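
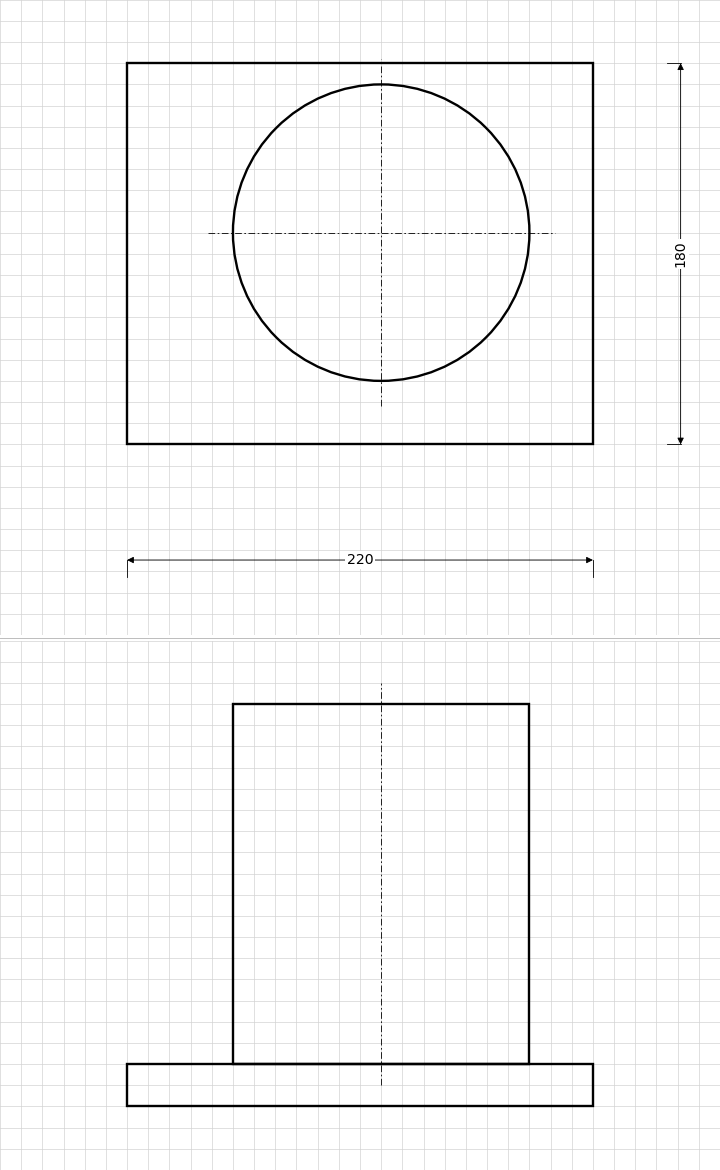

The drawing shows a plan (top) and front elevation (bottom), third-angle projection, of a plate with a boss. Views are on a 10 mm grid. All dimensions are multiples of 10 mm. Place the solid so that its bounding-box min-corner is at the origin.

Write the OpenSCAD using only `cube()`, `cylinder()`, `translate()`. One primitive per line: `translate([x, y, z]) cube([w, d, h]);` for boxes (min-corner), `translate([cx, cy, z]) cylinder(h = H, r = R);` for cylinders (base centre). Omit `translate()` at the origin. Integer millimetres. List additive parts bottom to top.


cube([220, 180, 20]);
translate([120, 100, 20]) cylinder(h = 170, r = 70);


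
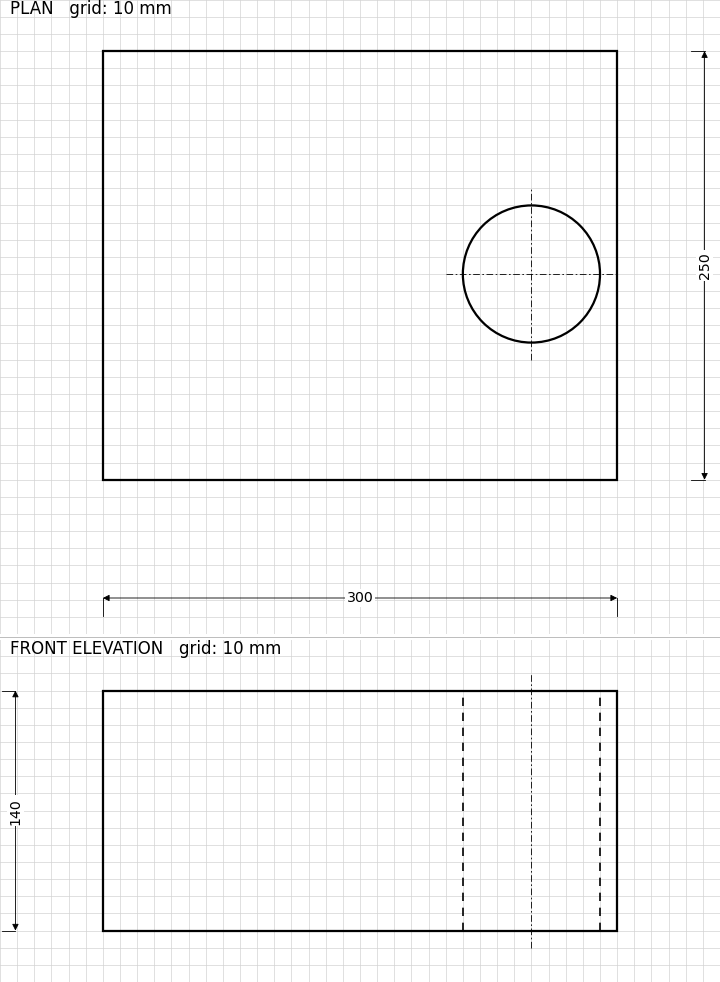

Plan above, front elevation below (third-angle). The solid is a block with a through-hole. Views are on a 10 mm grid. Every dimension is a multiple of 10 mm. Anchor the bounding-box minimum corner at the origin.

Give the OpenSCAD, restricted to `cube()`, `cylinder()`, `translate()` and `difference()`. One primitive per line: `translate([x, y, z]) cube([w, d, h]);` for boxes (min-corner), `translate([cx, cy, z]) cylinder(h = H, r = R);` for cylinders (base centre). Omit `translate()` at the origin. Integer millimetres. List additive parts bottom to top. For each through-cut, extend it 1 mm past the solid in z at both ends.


difference() {
  cube([300, 250, 140]);
  translate([250, 120, -1]) cylinder(h = 142, r = 40);
}


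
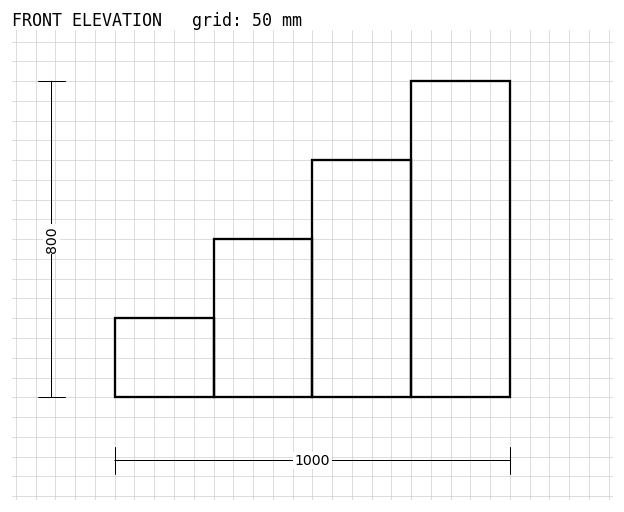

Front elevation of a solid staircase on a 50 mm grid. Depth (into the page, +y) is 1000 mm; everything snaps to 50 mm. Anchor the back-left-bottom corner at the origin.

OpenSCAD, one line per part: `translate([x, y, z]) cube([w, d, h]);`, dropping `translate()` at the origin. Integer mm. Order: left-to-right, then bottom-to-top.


cube([250, 1000, 200]);
translate([250, 0, 0]) cube([250, 1000, 400]);
translate([500, 0, 0]) cube([250, 1000, 600]);
translate([750, 0, 0]) cube([250, 1000, 800]);


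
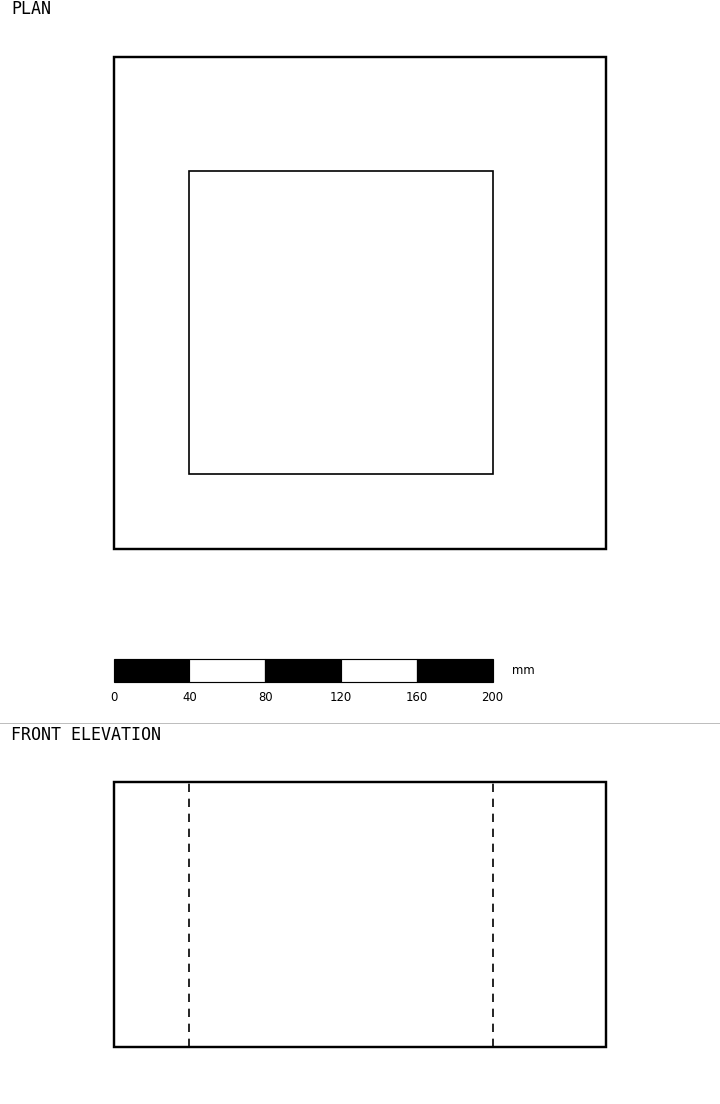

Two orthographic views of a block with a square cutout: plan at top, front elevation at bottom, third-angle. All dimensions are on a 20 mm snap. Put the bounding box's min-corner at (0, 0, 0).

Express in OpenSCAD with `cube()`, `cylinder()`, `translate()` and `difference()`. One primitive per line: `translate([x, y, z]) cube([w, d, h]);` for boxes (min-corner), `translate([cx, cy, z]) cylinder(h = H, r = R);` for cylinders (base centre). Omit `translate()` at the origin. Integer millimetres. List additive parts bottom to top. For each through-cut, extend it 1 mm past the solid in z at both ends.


difference() {
  cube([260, 260, 140]);
  translate([40, 40, -1]) cube([160, 160, 142]);
}


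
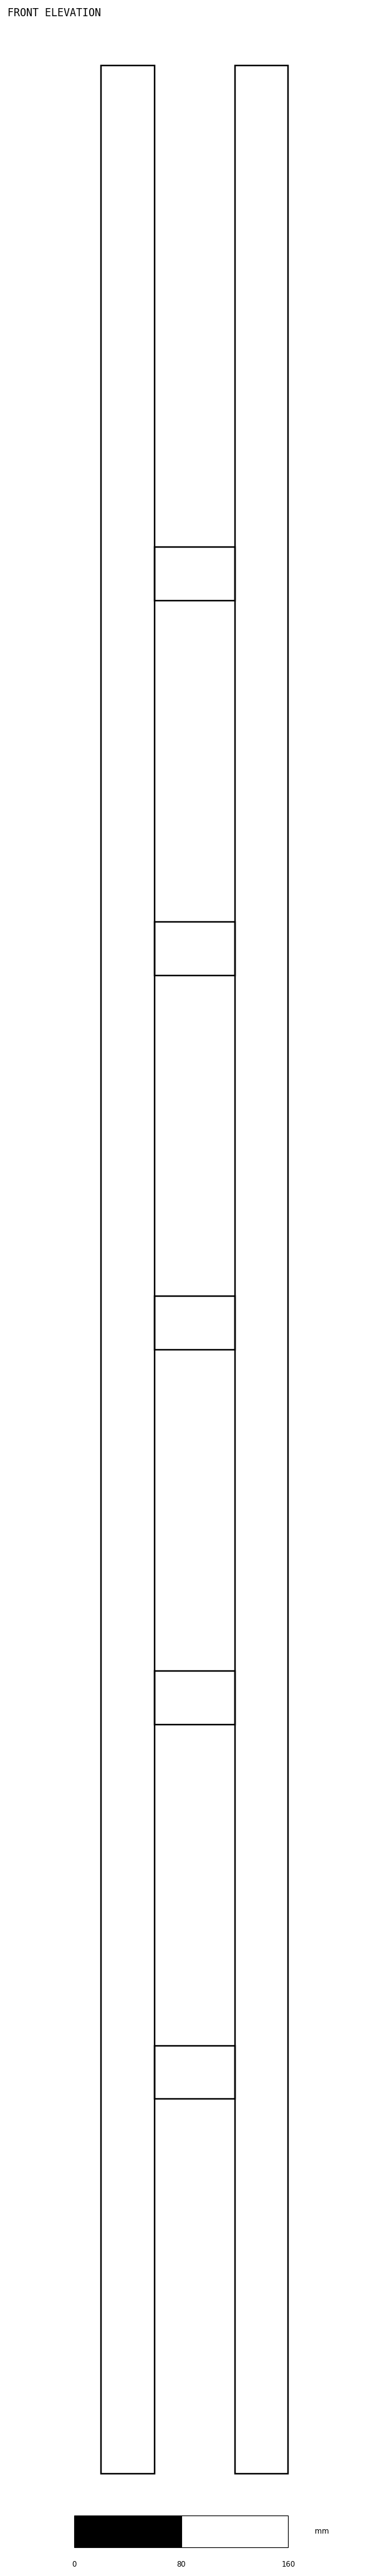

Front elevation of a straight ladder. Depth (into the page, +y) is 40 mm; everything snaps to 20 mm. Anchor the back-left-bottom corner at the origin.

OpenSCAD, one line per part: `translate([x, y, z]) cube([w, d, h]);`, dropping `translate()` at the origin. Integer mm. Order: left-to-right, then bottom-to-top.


cube([40, 40, 1800]);
translate([40, 0, 280]) cube([60, 40, 40]);
translate([40, 0, 560]) cube([60, 40, 40]);
translate([40, 0, 840]) cube([60, 40, 40]);
translate([40, 0, 1120]) cube([60, 40, 40]);
translate([40, 0, 1400]) cube([60, 40, 40]);
translate([100, 0, 0]) cube([40, 40, 1800]);


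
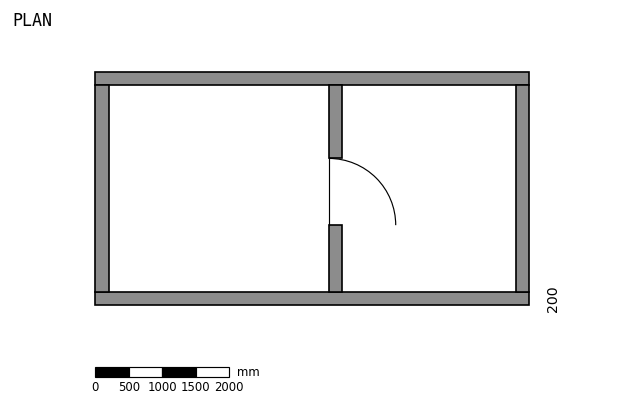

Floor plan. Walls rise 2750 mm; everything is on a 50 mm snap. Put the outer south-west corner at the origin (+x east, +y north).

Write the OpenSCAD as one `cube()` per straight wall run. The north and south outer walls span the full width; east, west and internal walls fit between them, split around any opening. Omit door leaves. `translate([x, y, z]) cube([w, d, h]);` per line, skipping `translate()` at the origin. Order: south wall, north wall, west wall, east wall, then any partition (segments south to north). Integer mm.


cube([6500, 200, 2750]);
translate([0, 3300, 0]) cube([6500, 200, 2750]);
translate([0, 200, 0]) cube([200, 3100, 2750]);
translate([6300, 200, 0]) cube([200, 3100, 2750]);
translate([3500, 200, 0]) cube([200, 1000, 2750]);
translate([3500, 2200, 0]) cube([200, 1100, 2750]);


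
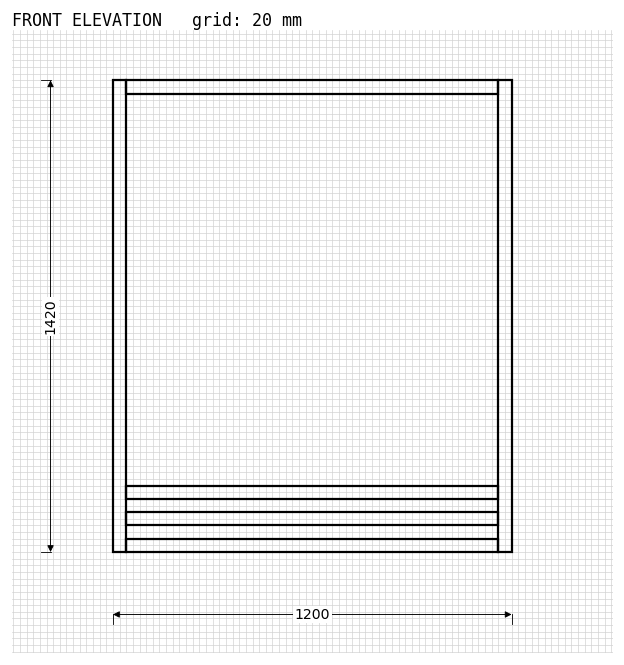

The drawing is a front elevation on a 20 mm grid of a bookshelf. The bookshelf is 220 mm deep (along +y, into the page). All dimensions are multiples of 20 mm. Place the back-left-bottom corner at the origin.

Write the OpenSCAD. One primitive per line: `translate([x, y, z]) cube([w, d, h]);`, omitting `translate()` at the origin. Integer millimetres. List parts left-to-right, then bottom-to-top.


cube([40, 220, 1420]);
translate([40, 0, 0]) cube([1120, 220, 40]);
translate([40, 0, 80]) cube([1120, 220, 40]);
translate([40, 0, 160]) cube([1120, 220, 40]);
translate([40, 0, 1380]) cube([1120, 220, 40]);
translate([1160, 0, 0]) cube([40, 220, 1420]);


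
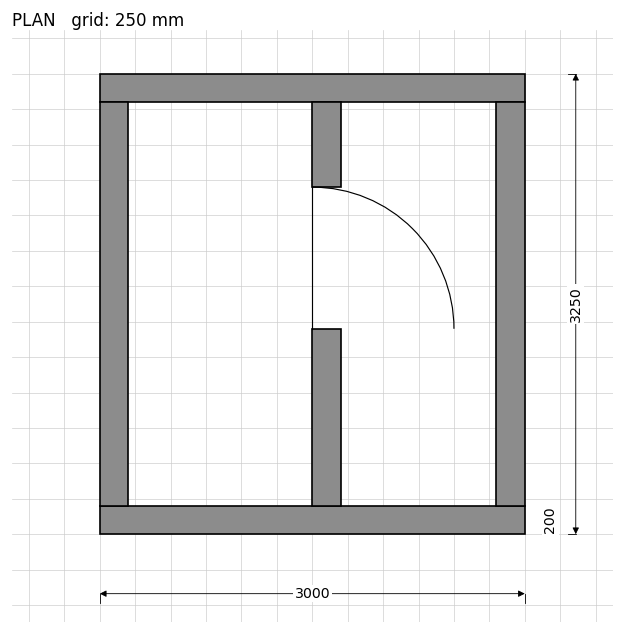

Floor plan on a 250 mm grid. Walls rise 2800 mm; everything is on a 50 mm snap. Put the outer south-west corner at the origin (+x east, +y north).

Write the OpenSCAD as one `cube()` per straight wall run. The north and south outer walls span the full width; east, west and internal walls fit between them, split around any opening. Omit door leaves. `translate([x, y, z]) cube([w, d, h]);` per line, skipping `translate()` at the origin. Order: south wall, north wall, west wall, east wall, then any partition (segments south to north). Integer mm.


cube([3000, 200, 2800]);
translate([0, 3050, 0]) cube([3000, 200, 2800]);
translate([0, 200, 0]) cube([200, 2850, 2800]);
translate([2800, 200, 0]) cube([200, 2850, 2800]);
translate([1500, 200, 0]) cube([200, 1250, 2800]);
translate([1500, 2450, 0]) cube([200, 600, 2800]);


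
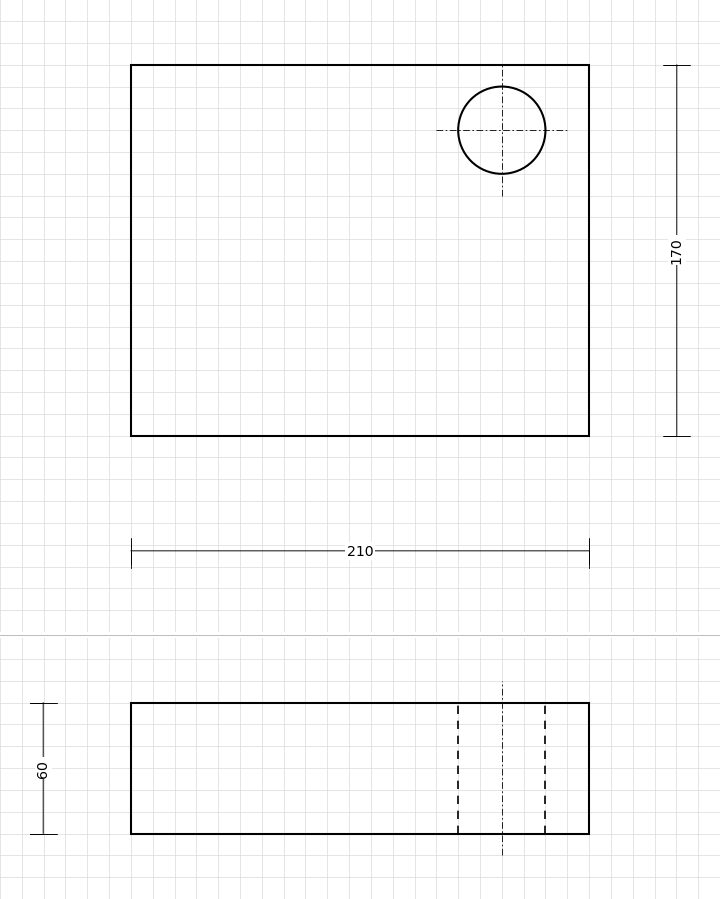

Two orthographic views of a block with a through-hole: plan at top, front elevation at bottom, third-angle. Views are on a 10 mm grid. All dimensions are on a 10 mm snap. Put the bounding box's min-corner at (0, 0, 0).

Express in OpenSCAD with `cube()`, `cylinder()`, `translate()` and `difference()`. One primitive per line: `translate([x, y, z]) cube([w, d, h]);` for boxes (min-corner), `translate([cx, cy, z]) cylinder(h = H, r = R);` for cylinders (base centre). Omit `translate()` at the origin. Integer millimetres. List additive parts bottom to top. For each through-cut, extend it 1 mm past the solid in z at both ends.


difference() {
  cube([210, 170, 60]);
  translate([170, 140, -1]) cylinder(h = 62, r = 20);
}


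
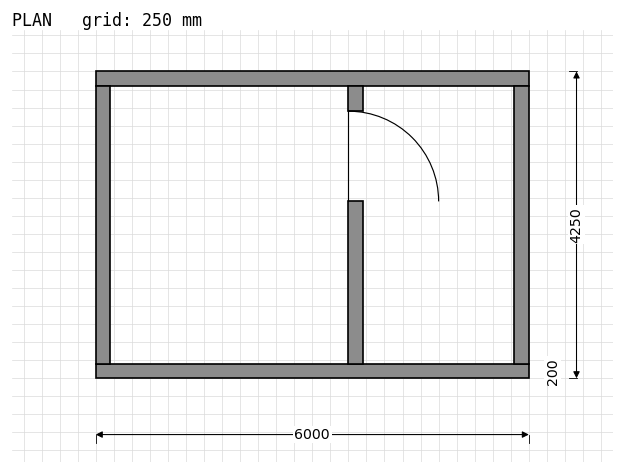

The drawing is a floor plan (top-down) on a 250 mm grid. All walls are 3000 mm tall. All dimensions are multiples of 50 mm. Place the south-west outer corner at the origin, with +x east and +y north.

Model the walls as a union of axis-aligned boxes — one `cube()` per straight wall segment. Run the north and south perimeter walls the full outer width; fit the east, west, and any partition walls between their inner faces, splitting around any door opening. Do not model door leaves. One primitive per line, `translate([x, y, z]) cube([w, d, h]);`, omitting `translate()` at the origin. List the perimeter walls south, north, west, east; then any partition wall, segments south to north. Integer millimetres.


cube([6000, 200, 3000]);
translate([0, 4050, 0]) cube([6000, 200, 3000]);
translate([0, 200, 0]) cube([200, 3850, 3000]);
translate([5800, 200, 0]) cube([200, 3850, 3000]);
translate([3500, 200, 0]) cube([200, 2250, 3000]);
translate([3500, 3700, 0]) cube([200, 350, 3000]);


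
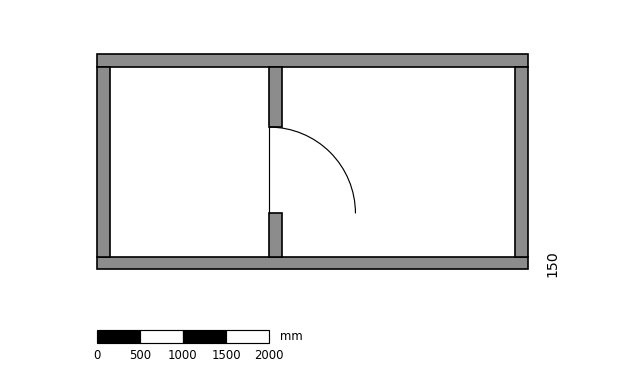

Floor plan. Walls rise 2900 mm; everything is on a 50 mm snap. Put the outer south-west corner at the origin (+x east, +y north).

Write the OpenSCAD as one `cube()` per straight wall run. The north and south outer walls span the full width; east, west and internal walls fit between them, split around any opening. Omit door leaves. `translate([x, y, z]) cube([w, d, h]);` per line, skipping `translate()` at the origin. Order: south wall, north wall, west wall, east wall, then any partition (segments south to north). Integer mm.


cube([5000, 150, 2900]);
translate([0, 2350, 0]) cube([5000, 150, 2900]);
translate([0, 150, 0]) cube([150, 2200, 2900]);
translate([4850, 150, 0]) cube([150, 2200, 2900]);
translate([2000, 150, 0]) cube([150, 500, 2900]);
translate([2000, 1650, 0]) cube([150, 700, 2900]);


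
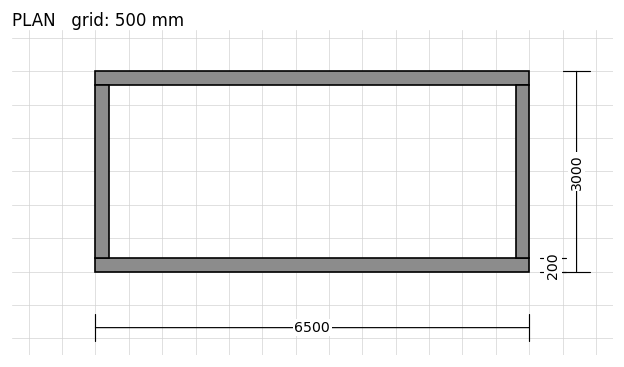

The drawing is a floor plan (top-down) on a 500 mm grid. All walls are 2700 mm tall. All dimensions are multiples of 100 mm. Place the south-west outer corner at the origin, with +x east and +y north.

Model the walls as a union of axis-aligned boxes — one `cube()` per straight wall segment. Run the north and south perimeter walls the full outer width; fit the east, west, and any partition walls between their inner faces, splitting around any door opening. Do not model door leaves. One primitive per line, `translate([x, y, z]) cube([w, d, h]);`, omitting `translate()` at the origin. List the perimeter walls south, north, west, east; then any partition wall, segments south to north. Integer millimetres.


cube([6500, 200, 2700]);
translate([0, 2800, 0]) cube([6500, 200, 2700]);
translate([0, 200, 0]) cube([200, 2600, 2700]);
translate([6300, 200, 0]) cube([200, 2600, 2700]);


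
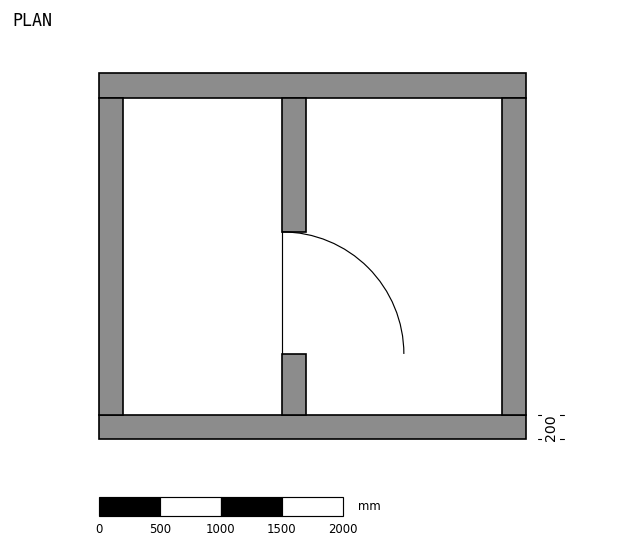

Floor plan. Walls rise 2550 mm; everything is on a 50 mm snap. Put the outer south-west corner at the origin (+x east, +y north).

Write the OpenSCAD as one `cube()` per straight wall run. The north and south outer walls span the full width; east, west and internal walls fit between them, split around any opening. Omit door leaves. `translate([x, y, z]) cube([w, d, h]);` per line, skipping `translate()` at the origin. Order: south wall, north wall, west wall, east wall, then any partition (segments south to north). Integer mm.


cube([3500, 200, 2550]);
translate([0, 2800, 0]) cube([3500, 200, 2550]);
translate([0, 200, 0]) cube([200, 2600, 2550]);
translate([3300, 200, 0]) cube([200, 2600, 2550]);
translate([1500, 200, 0]) cube([200, 500, 2550]);
translate([1500, 1700, 0]) cube([200, 1100, 2550]);


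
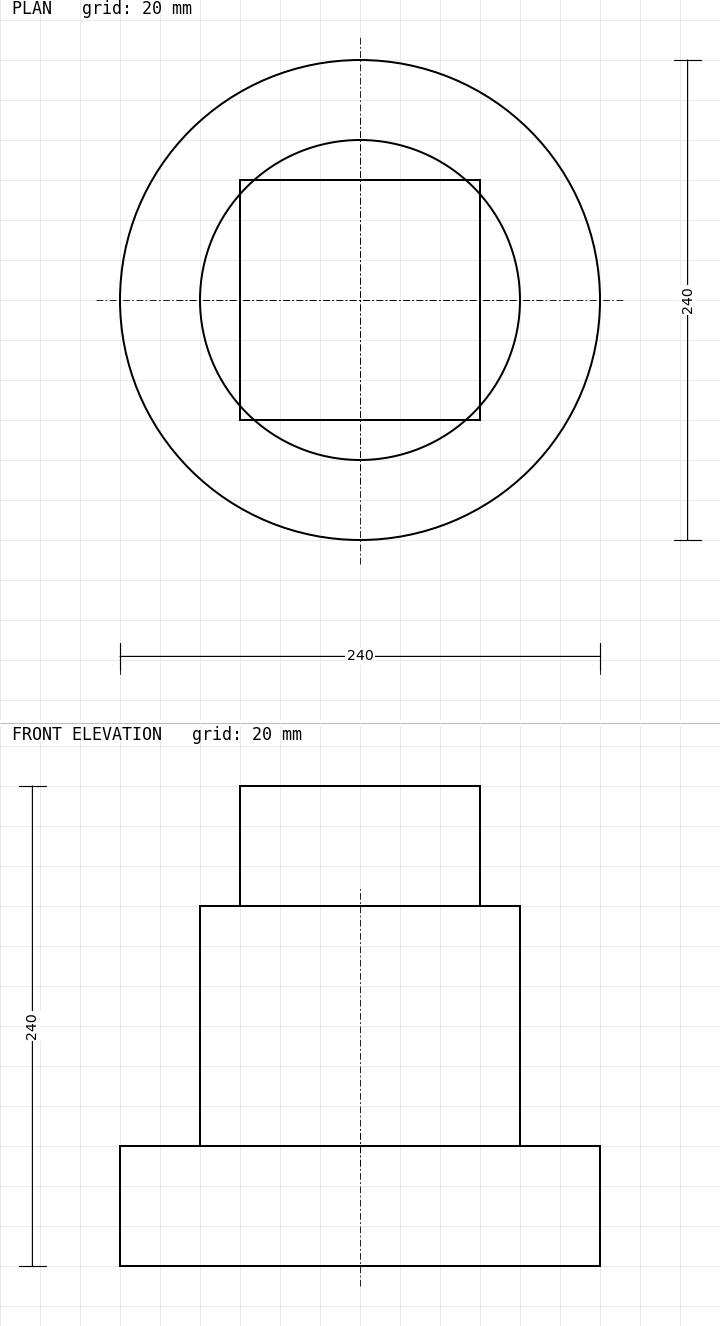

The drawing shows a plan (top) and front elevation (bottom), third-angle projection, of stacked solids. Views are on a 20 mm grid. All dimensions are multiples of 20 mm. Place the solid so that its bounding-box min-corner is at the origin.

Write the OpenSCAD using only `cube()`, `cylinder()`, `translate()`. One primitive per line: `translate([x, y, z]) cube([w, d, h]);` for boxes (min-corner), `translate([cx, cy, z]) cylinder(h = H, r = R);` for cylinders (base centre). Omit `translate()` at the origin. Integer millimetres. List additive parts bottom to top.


translate([120, 120, 0]) cylinder(h = 60, r = 120);
translate([120, 120, 60]) cylinder(h = 120, r = 80);
translate([60, 60, 180]) cube([120, 120, 60]);


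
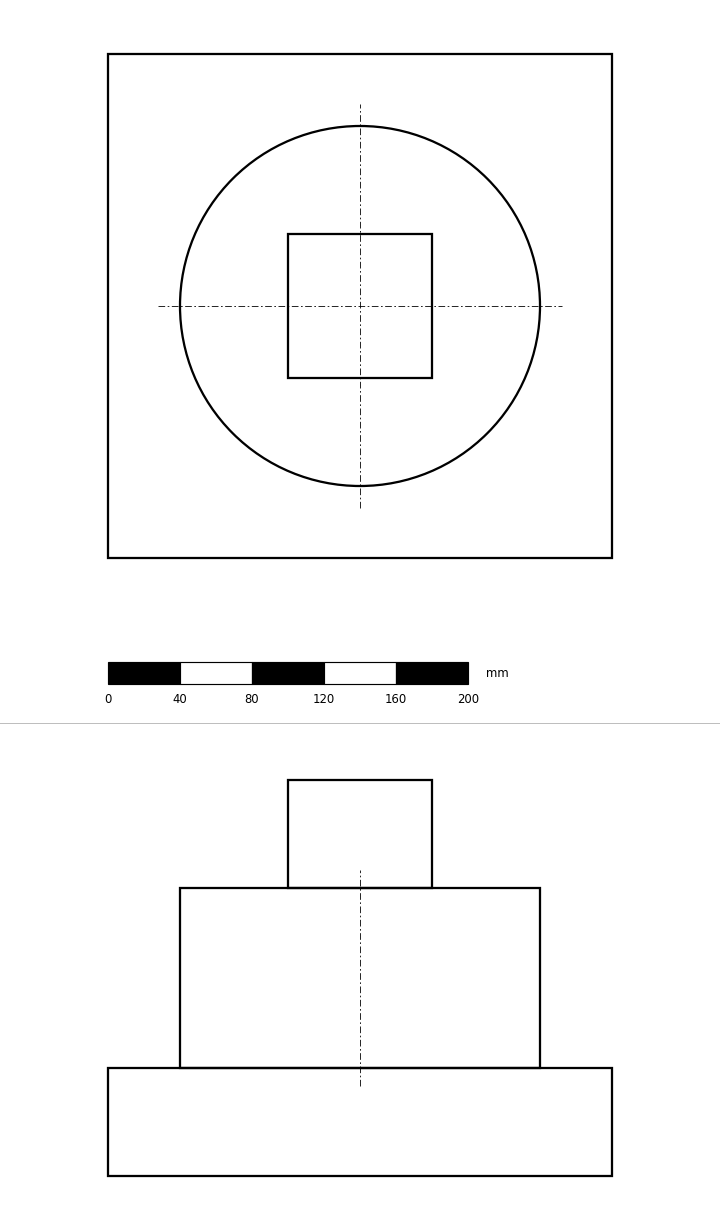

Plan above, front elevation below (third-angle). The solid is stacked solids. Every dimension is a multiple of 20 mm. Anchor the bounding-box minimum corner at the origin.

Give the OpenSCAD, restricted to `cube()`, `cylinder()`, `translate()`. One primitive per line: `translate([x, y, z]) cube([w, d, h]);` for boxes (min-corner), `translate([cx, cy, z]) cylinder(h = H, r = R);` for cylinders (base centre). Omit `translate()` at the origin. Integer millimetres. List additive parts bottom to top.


cube([280, 280, 60]);
translate([140, 140, 60]) cylinder(h = 100, r = 100);
translate([100, 100, 160]) cube([80, 80, 60]);


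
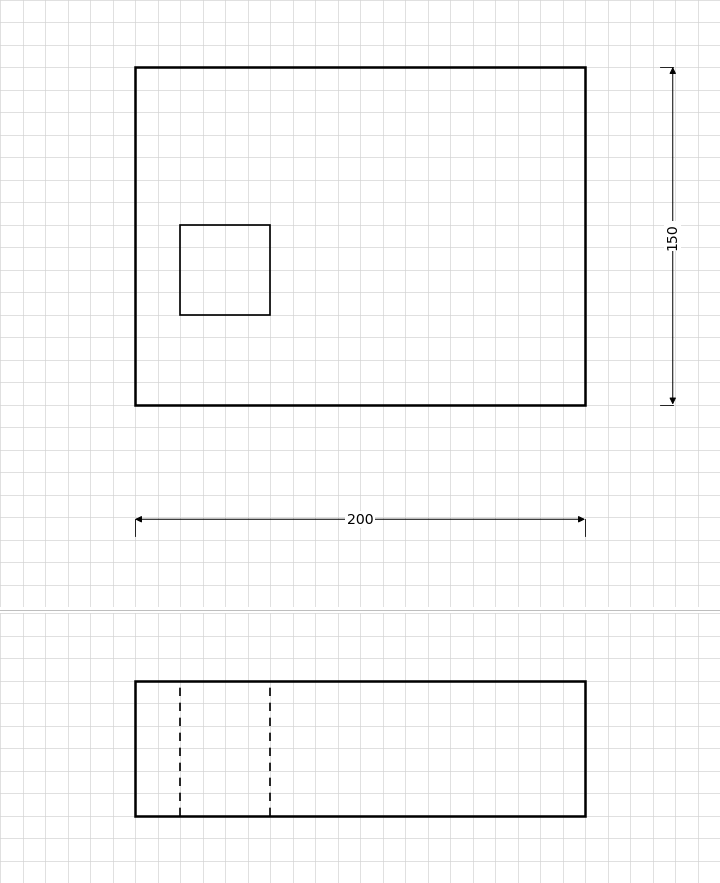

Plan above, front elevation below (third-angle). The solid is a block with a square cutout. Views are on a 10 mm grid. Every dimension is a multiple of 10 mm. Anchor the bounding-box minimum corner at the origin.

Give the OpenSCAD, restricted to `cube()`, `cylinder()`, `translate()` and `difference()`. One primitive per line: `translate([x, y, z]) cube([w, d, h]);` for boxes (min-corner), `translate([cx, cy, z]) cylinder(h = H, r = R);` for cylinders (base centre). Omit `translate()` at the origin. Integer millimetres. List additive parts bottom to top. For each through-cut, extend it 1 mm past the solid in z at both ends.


difference() {
  cube([200, 150, 60]);
  translate([20, 40, -1]) cube([40, 40, 62]);
}


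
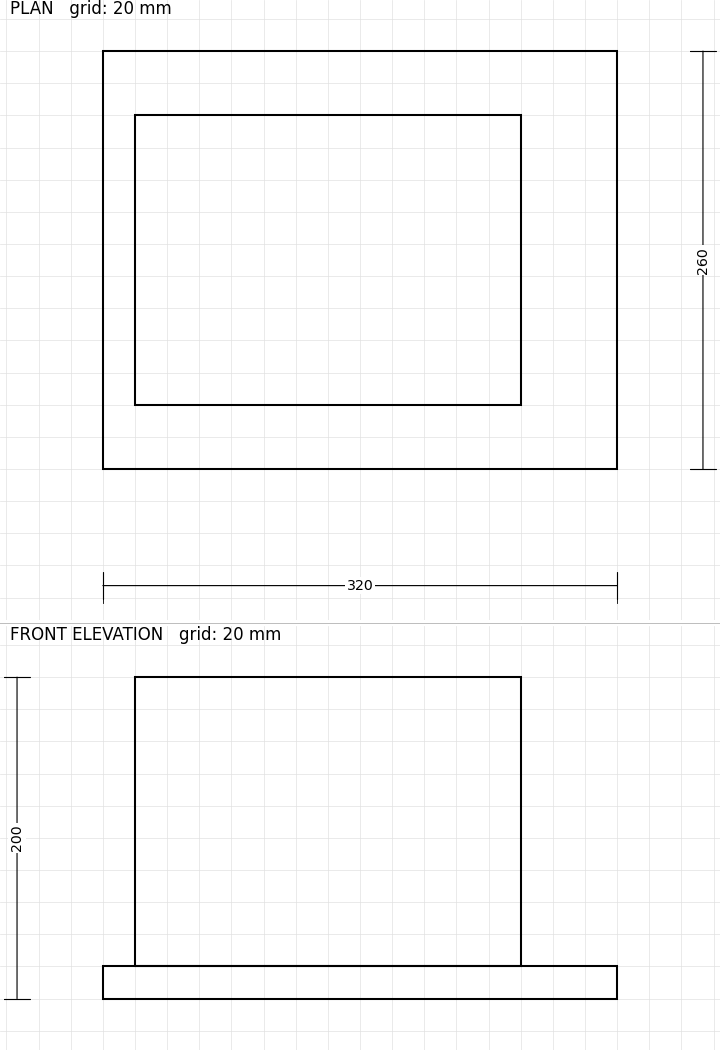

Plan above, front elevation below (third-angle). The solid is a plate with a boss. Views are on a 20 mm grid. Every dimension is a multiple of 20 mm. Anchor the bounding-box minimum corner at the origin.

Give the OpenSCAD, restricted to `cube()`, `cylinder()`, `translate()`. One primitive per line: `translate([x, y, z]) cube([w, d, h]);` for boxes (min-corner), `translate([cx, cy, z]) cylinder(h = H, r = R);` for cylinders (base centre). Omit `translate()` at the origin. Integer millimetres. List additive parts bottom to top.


cube([320, 260, 20]);
translate([20, 40, 20]) cube([240, 180, 180]);


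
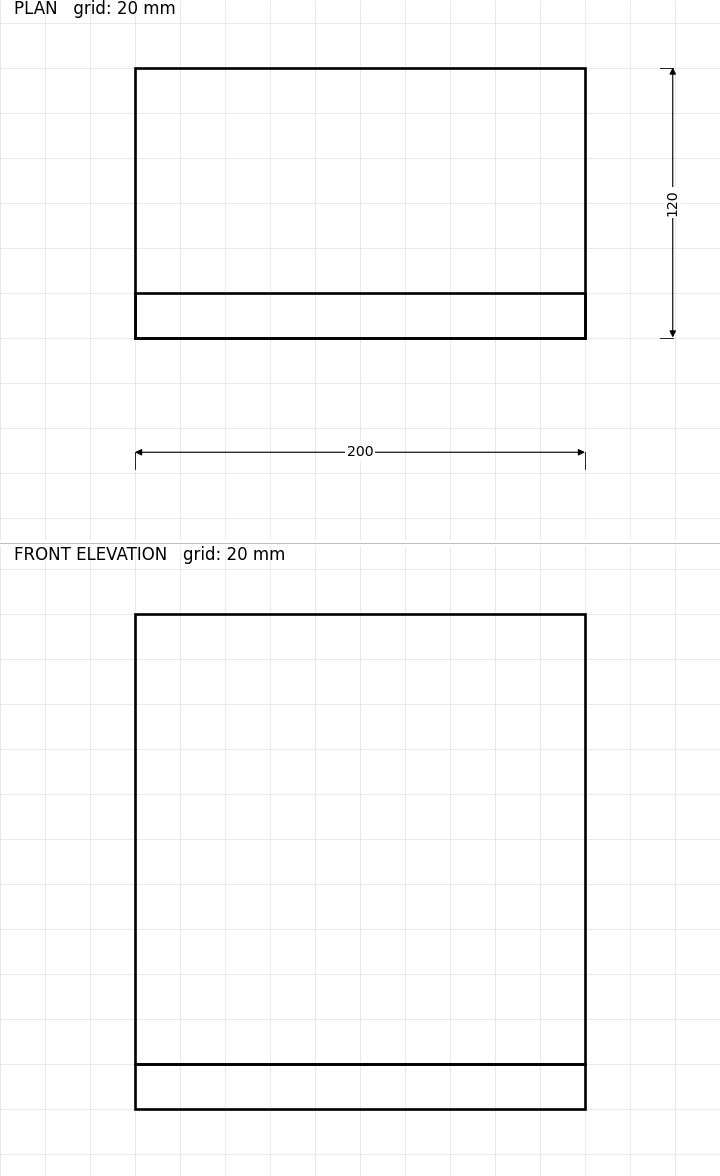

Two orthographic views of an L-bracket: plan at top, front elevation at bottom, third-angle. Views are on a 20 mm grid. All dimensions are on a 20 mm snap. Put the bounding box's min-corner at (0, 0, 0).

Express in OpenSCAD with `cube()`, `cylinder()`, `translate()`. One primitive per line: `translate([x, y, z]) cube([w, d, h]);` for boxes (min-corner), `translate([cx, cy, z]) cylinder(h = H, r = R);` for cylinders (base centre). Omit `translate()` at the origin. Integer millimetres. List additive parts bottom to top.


cube([200, 120, 20]);
translate([0, 0, 20]) cube([200, 20, 200]);


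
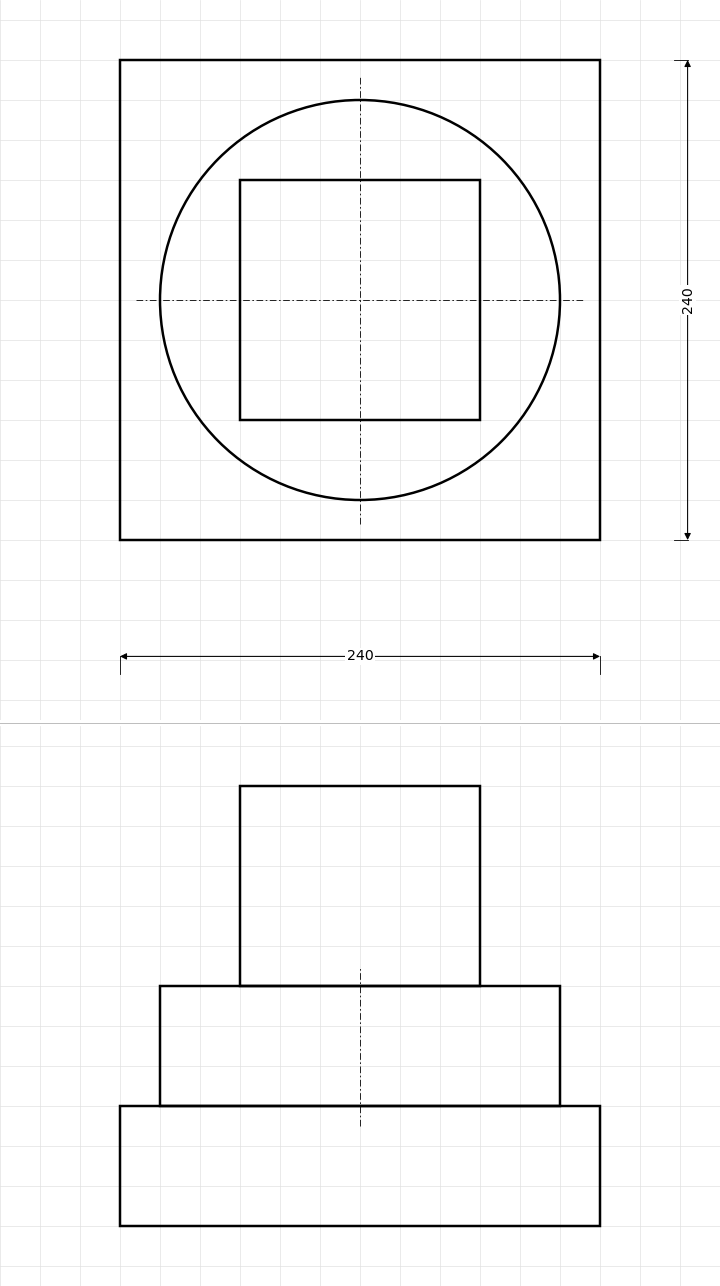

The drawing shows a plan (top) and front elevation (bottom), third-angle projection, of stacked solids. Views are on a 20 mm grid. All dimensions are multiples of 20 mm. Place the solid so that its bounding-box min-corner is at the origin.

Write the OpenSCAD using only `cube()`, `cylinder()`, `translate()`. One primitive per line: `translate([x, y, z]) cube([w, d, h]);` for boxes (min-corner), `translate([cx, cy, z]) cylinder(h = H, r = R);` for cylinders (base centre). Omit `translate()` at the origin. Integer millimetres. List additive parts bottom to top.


cube([240, 240, 60]);
translate([120, 120, 60]) cylinder(h = 60, r = 100);
translate([60, 60, 120]) cube([120, 120, 100]);


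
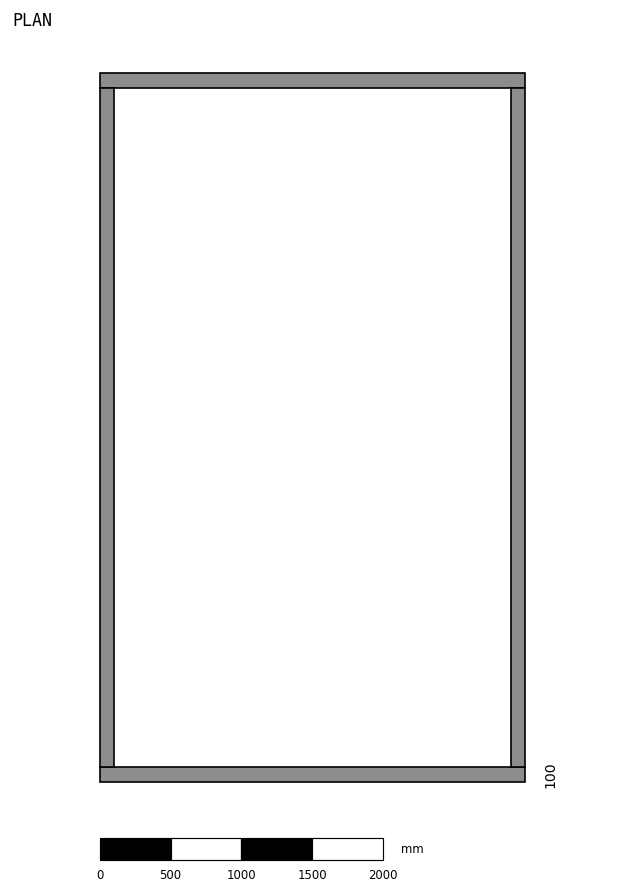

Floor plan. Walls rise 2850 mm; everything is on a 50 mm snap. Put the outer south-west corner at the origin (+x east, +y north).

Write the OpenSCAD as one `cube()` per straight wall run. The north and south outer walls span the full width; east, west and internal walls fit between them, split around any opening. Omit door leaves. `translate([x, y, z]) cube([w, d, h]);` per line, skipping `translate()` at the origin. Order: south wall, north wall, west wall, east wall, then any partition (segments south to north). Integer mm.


cube([3000, 100, 2850]);
translate([0, 4900, 0]) cube([3000, 100, 2850]);
translate([0, 100, 0]) cube([100, 4800, 2850]);
translate([2900, 100, 0]) cube([100, 4800, 2850]);


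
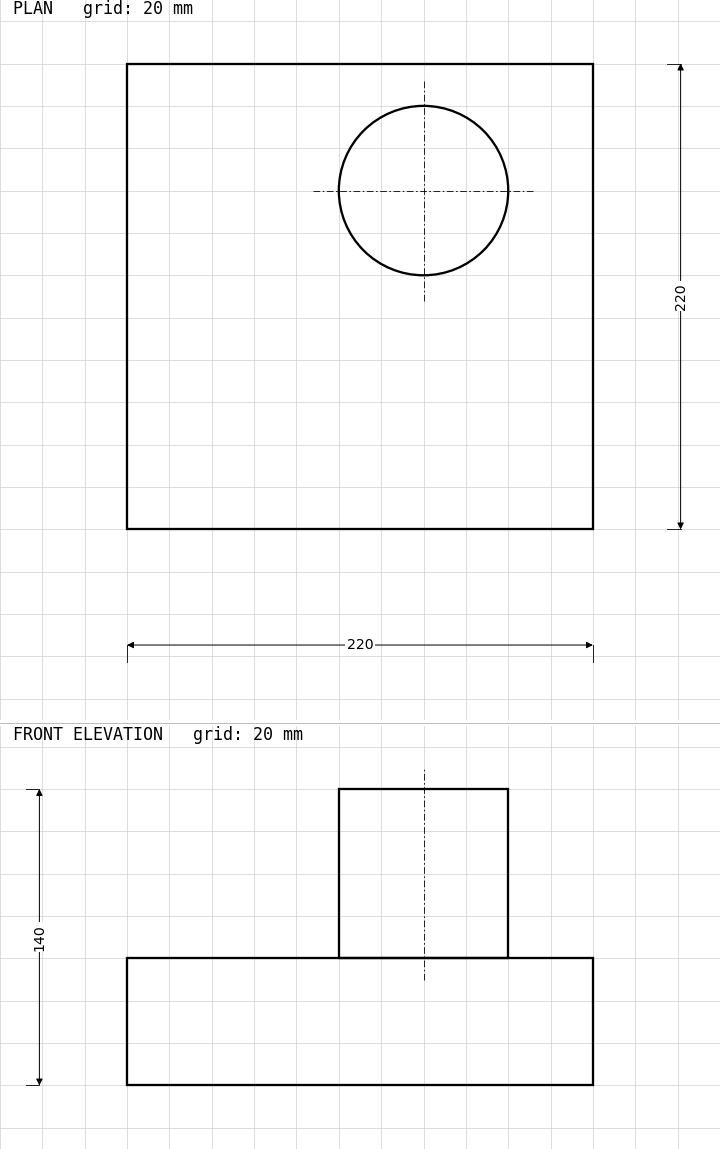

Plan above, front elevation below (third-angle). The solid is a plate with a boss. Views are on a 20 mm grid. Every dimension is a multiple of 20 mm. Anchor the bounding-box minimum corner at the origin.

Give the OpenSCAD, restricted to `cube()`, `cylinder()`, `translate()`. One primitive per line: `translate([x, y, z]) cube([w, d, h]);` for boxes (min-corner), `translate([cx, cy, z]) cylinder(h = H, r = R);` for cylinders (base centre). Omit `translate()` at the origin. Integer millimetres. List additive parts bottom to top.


cube([220, 220, 60]);
translate([140, 160, 60]) cylinder(h = 80, r = 40);


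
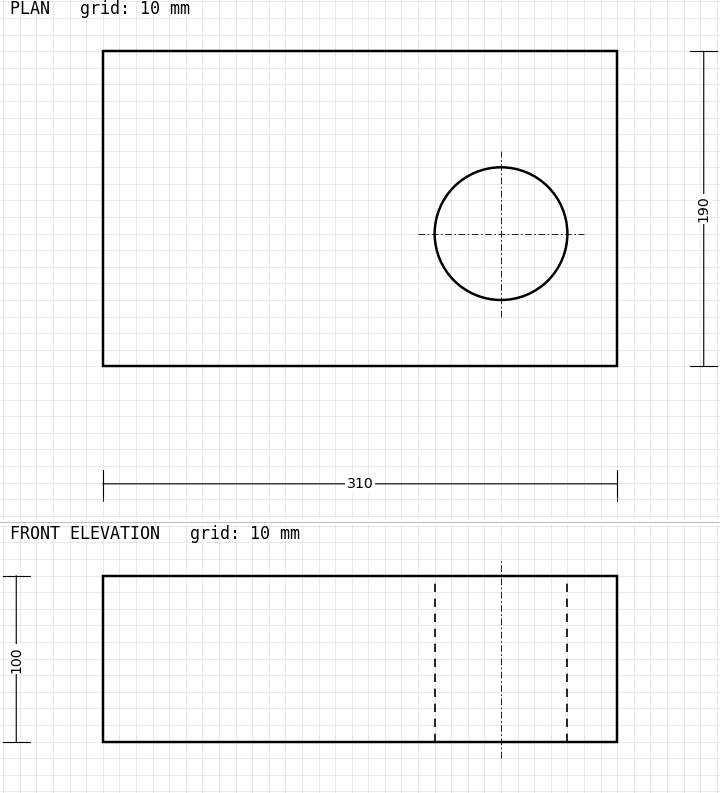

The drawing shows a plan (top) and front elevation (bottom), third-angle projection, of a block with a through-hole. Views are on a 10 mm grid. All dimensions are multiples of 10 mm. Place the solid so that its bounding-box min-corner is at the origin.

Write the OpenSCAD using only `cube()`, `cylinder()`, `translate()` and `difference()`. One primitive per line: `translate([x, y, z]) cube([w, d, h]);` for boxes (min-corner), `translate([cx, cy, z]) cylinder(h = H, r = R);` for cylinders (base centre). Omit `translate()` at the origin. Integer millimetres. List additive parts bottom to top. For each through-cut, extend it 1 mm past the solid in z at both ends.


difference() {
  cube([310, 190, 100]);
  translate([240, 80, -1]) cylinder(h = 102, r = 40);
}


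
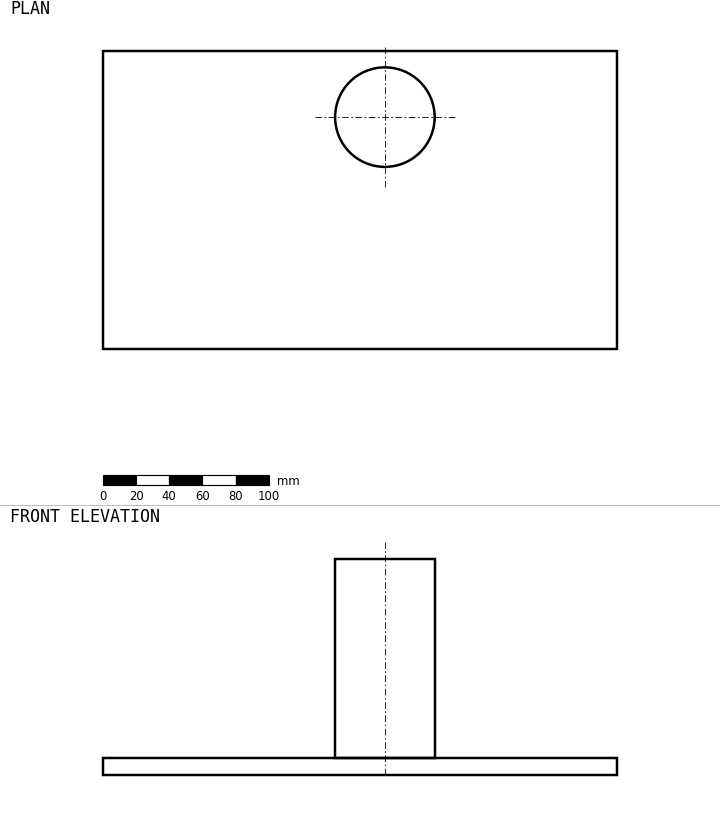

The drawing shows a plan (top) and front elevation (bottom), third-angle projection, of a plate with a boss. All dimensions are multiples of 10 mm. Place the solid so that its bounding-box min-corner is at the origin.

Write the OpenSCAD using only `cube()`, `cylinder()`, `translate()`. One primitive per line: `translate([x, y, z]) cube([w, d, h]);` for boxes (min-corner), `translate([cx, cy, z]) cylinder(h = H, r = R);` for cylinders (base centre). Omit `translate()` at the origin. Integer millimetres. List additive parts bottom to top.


cube([310, 180, 10]);
translate([170, 140, 10]) cylinder(h = 120, r = 30);


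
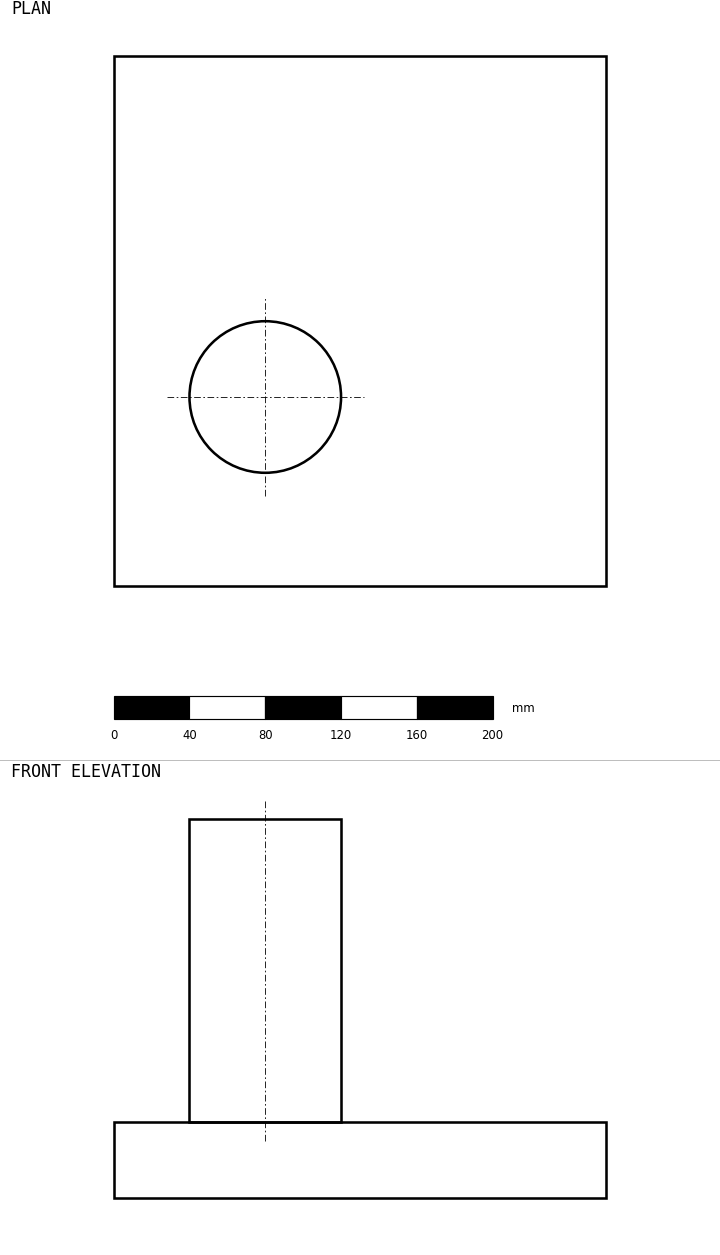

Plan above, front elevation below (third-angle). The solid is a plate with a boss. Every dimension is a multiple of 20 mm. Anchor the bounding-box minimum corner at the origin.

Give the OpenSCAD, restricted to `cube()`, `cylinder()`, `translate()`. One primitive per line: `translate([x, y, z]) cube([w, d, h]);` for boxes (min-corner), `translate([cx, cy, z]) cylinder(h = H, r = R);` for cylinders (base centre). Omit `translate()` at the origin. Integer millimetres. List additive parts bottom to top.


cube([260, 280, 40]);
translate([80, 100, 40]) cylinder(h = 160, r = 40);


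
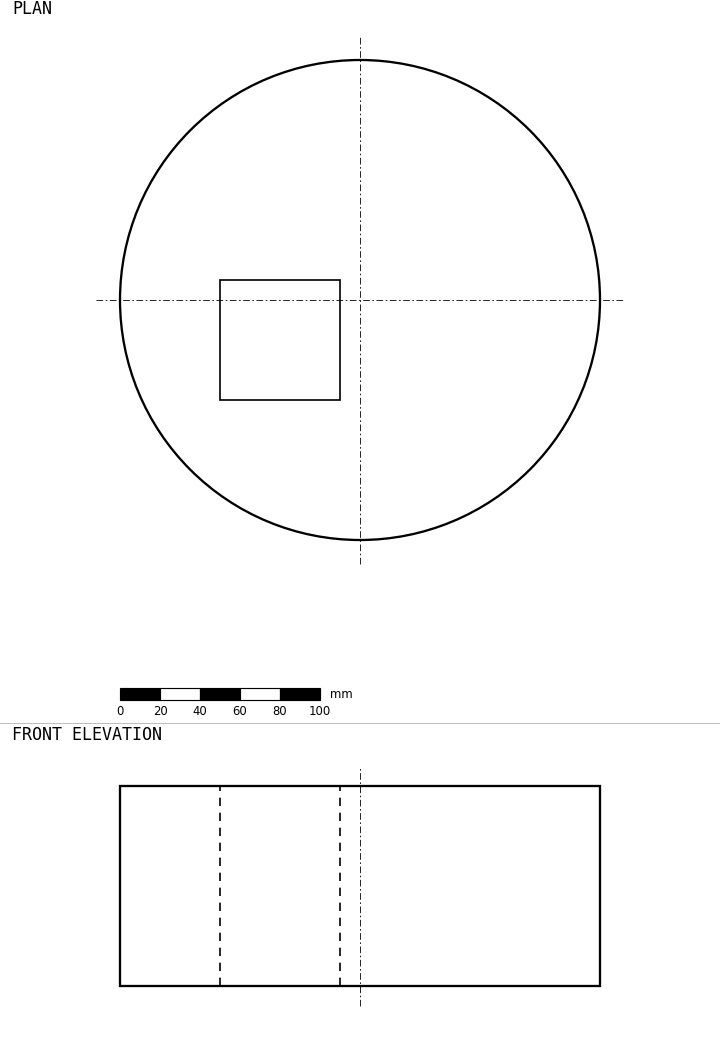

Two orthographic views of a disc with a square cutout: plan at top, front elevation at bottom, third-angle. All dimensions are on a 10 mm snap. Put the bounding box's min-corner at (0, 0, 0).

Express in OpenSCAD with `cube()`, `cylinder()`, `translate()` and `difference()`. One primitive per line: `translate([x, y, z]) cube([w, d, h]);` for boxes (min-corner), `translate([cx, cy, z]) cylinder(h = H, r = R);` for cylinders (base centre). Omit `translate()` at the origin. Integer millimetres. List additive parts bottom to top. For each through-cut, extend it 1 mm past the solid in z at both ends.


difference() {
  translate([120, 120, 0]) cylinder(h = 100, r = 120);
  translate([50, 70, -1]) cube([60, 60, 102]);
}


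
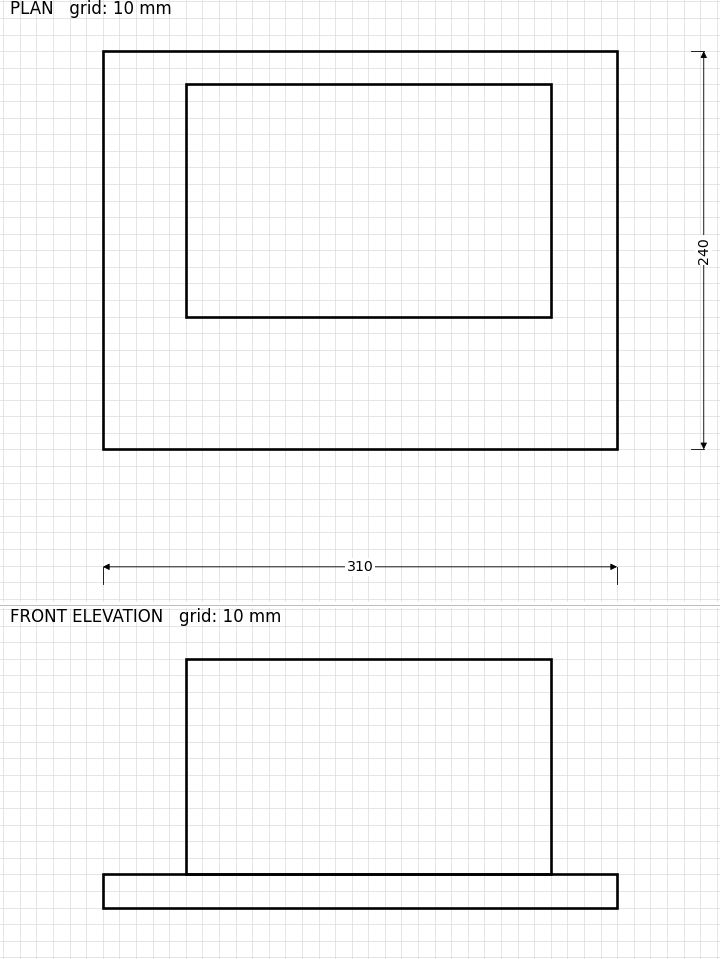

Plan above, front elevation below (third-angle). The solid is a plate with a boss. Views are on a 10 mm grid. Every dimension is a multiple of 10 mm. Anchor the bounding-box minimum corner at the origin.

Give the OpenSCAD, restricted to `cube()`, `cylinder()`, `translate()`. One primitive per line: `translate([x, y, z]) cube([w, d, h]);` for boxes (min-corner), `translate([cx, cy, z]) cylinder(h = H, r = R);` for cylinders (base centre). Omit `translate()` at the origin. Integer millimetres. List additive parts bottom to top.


cube([310, 240, 20]);
translate([50, 80, 20]) cube([220, 140, 130]);


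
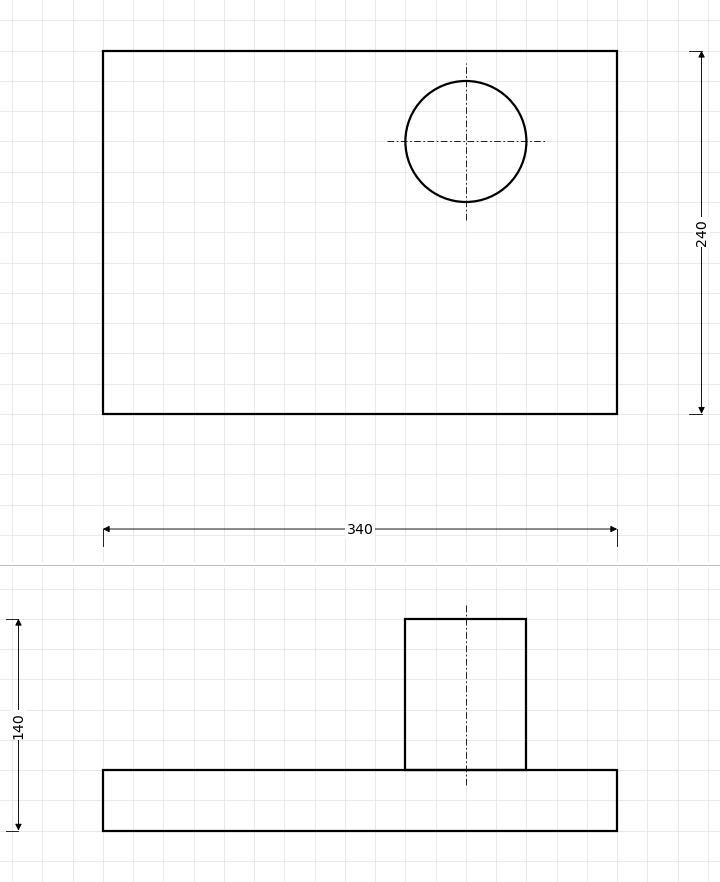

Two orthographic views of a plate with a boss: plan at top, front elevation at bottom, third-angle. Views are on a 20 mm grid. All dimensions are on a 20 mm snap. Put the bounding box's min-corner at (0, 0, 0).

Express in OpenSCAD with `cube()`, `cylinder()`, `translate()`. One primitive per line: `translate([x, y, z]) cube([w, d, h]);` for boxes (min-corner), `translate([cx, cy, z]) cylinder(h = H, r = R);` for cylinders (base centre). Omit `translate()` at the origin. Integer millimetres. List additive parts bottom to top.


cube([340, 240, 40]);
translate([240, 180, 40]) cylinder(h = 100, r = 40);


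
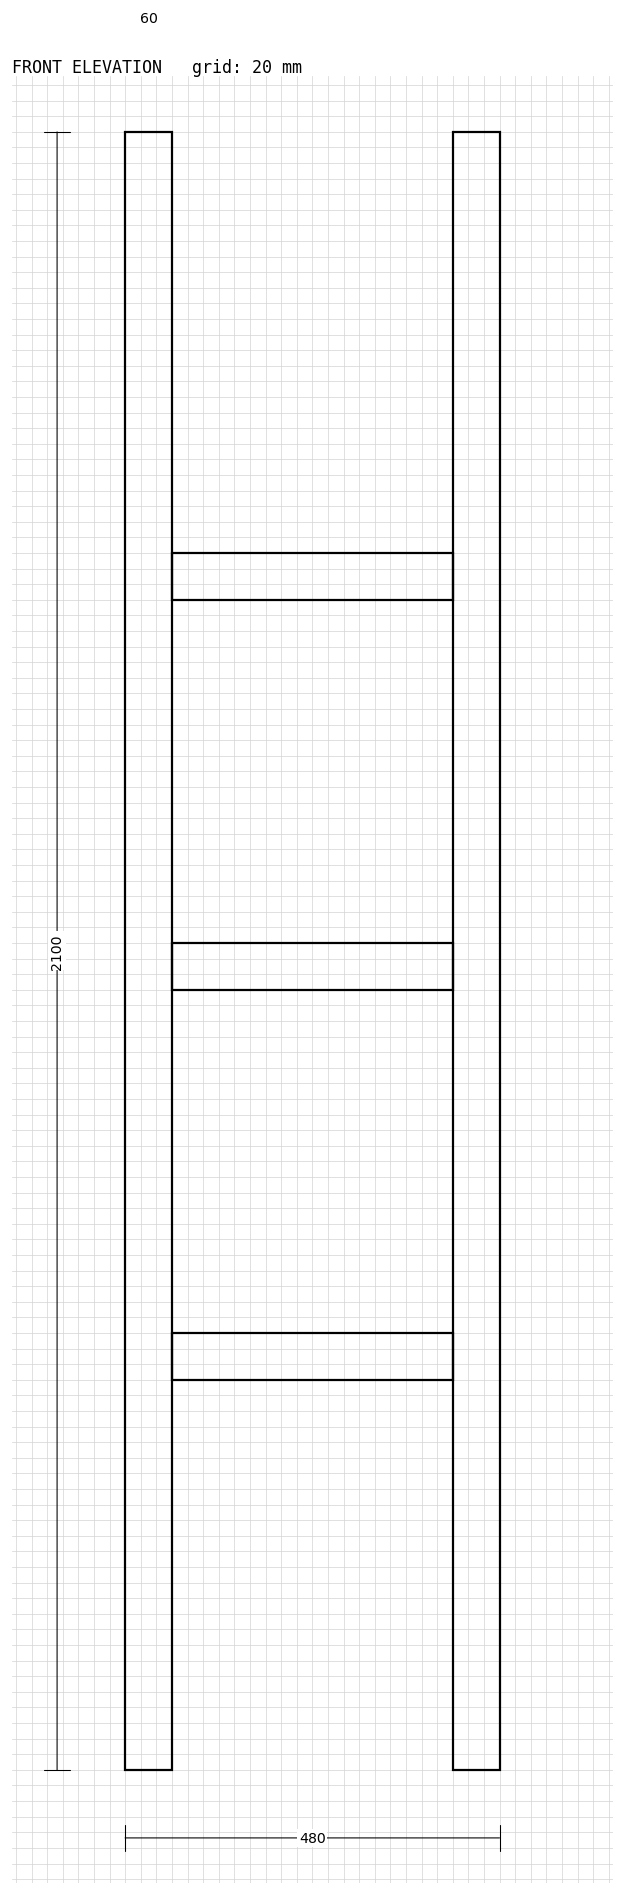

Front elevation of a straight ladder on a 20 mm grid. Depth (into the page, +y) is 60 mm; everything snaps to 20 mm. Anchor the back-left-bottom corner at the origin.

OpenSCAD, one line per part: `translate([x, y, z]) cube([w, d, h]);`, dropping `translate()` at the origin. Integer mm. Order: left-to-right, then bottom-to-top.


cube([60, 60, 2100]);
translate([60, 0, 500]) cube([360, 60, 60]);
translate([60, 0, 1000]) cube([360, 60, 60]);
translate([60, 0, 1500]) cube([360, 60, 60]);
translate([420, 0, 0]) cube([60, 60, 2100]);


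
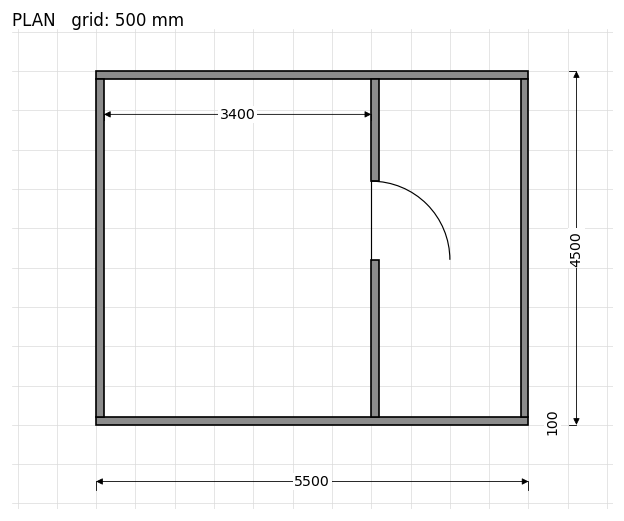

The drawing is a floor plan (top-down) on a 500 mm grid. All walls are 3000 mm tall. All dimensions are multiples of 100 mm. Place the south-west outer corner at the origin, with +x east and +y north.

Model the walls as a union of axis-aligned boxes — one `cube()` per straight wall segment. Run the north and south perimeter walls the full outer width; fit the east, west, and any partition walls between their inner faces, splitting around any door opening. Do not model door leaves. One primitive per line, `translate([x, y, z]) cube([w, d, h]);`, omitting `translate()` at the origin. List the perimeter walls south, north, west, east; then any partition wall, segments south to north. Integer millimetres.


cube([5500, 100, 3000]);
translate([0, 4400, 0]) cube([5500, 100, 3000]);
translate([0, 100, 0]) cube([100, 4300, 3000]);
translate([5400, 100, 0]) cube([100, 4300, 3000]);
translate([3500, 100, 0]) cube([100, 2000, 3000]);
translate([3500, 3100, 0]) cube([100, 1300, 3000]);


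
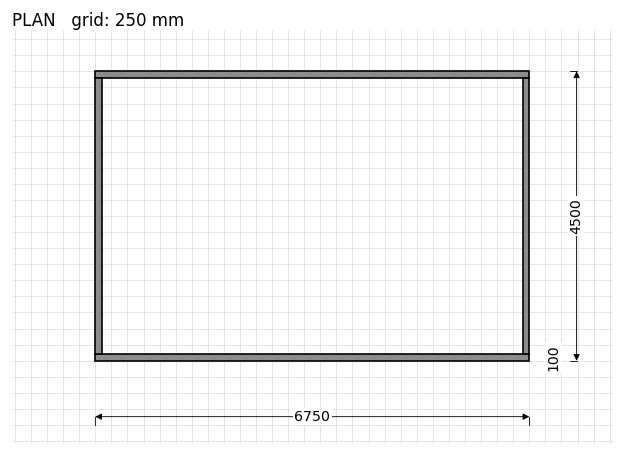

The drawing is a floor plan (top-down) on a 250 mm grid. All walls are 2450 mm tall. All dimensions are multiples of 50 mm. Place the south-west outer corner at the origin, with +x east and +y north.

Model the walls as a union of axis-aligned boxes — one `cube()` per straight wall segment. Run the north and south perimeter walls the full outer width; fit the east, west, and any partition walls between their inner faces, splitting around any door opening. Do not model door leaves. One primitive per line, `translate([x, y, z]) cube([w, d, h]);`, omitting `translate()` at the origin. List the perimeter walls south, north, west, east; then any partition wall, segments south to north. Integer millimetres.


cube([6750, 100, 2450]);
translate([0, 4400, 0]) cube([6750, 100, 2450]);
translate([0, 100, 0]) cube([100, 4300, 2450]);
translate([6650, 100, 0]) cube([100, 4300, 2450]);


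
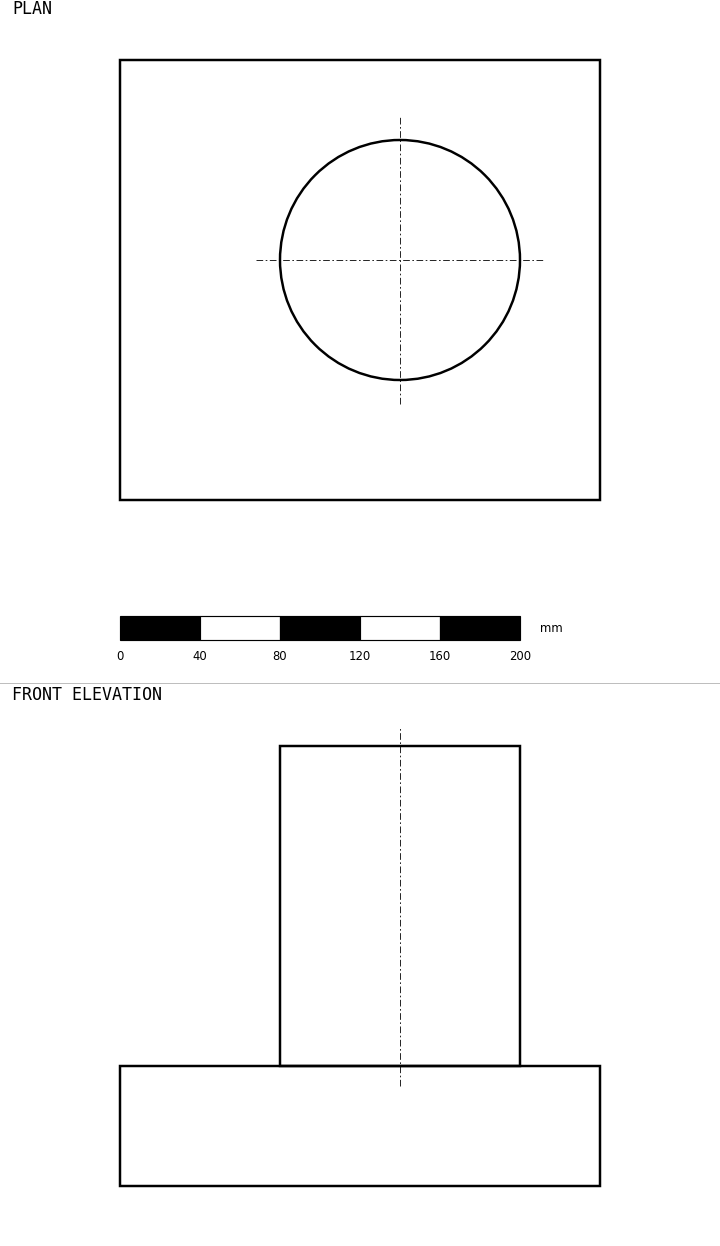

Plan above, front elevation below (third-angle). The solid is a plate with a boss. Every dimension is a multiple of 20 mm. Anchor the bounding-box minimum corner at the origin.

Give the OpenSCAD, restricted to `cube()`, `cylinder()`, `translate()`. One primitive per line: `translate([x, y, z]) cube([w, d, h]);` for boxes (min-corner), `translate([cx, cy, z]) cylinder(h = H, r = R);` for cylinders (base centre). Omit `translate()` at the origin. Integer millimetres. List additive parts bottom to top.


cube([240, 220, 60]);
translate([140, 120, 60]) cylinder(h = 160, r = 60);


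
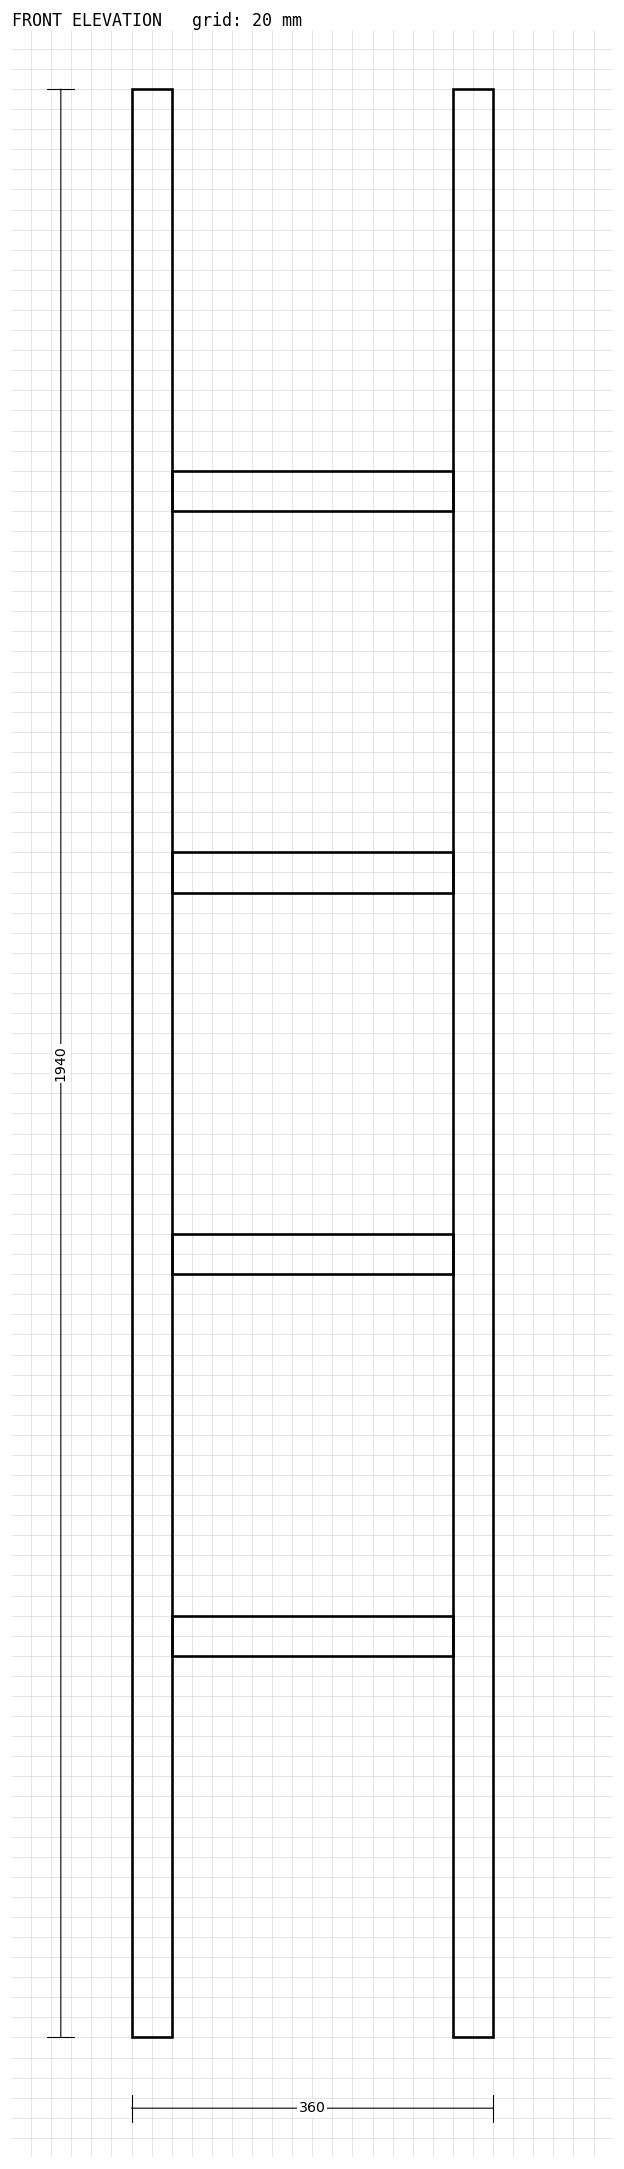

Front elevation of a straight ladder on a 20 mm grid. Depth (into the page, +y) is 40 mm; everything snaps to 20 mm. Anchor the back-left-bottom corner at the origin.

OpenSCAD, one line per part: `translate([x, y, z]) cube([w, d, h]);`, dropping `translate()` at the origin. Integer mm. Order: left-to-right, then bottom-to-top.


cube([40, 40, 1940]);
translate([40, 0, 380]) cube([280, 40, 40]);
translate([40, 0, 760]) cube([280, 40, 40]);
translate([40, 0, 1140]) cube([280, 40, 40]);
translate([40, 0, 1520]) cube([280, 40, 40]);
translate([320, 0, 0]) cube([40, 40, 1940]);


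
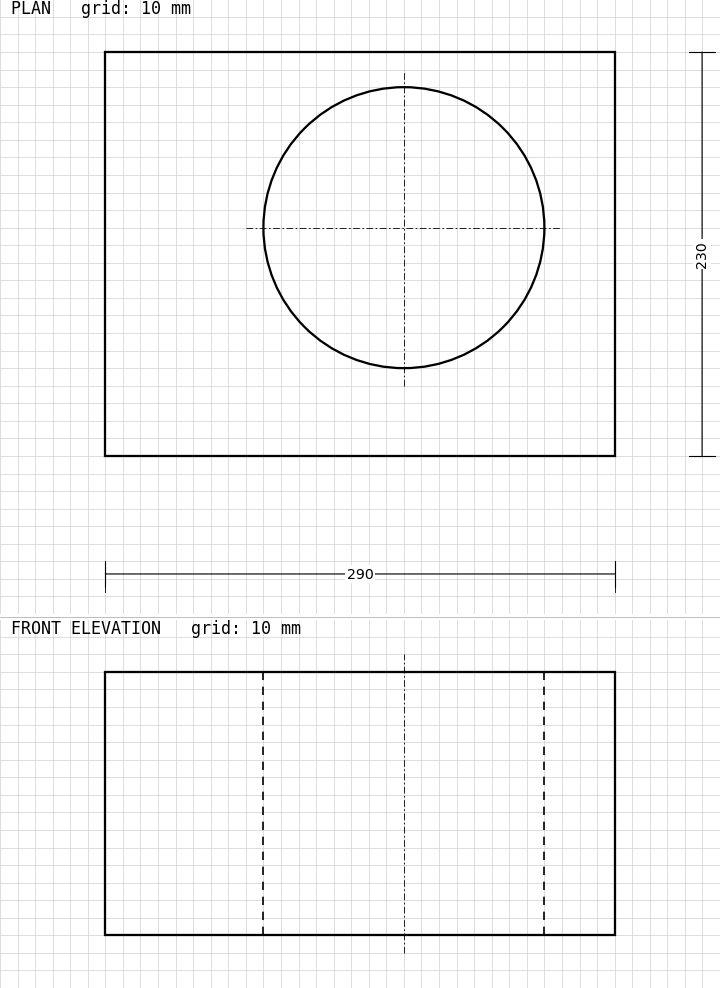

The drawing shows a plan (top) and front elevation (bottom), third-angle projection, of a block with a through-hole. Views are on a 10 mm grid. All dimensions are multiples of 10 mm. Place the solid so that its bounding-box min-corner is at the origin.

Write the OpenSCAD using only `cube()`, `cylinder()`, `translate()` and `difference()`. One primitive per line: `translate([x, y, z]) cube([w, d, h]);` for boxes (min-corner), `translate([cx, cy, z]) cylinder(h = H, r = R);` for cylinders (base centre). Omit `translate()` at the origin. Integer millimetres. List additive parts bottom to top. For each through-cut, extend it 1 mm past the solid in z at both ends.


difference() {
  cube([290, 230, 150]);
  translate([170, 130, -1]) cylinder(h = 152, r = 80);
}


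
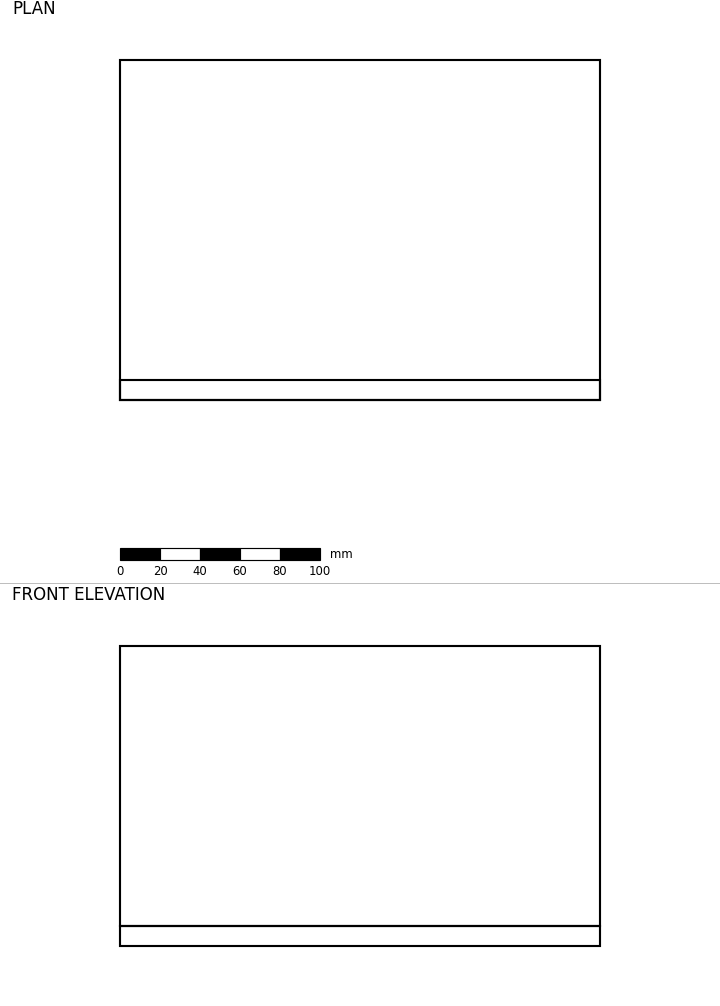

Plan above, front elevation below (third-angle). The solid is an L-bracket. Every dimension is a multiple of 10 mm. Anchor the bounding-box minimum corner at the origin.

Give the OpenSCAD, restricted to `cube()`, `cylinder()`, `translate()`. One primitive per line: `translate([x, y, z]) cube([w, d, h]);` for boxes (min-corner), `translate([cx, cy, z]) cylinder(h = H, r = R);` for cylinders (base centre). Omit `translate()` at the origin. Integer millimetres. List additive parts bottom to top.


cube([240, 170, 10]);
translate([0, 0, 10]) cube([240, 10, 140]);
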